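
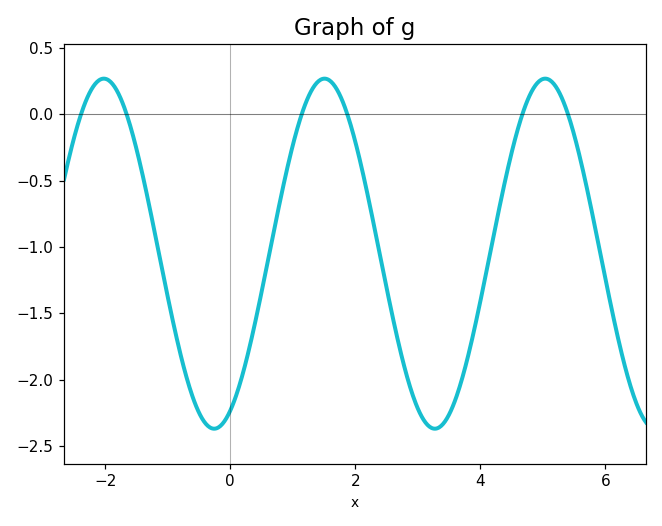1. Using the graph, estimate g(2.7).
-1.75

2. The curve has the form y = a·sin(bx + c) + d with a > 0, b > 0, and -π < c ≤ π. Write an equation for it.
y = 1.32sin(1.8x - 1.1) - 1.05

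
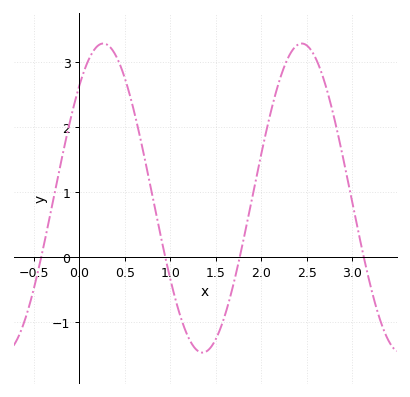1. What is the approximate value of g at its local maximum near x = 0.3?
3.29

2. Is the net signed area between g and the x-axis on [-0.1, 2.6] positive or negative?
positive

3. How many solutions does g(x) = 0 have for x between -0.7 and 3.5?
4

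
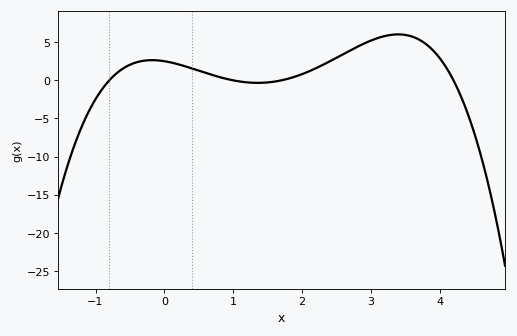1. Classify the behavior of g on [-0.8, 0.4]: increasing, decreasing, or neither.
neither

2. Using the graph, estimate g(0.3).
2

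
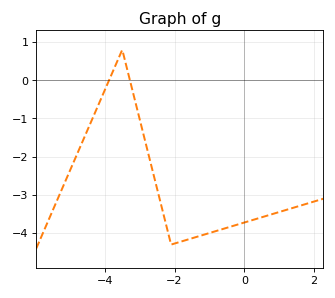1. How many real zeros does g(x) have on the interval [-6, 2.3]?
2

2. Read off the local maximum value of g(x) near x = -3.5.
0.799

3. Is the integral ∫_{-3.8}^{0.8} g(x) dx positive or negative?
negative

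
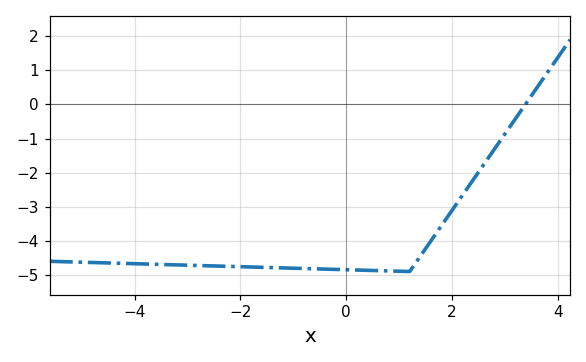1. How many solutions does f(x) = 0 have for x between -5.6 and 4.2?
1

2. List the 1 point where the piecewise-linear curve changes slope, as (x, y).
(1.2, -4.9)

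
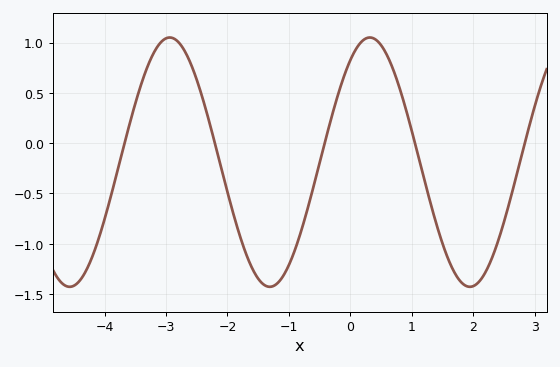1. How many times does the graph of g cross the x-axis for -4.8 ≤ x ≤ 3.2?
5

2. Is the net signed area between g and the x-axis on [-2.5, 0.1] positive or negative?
negative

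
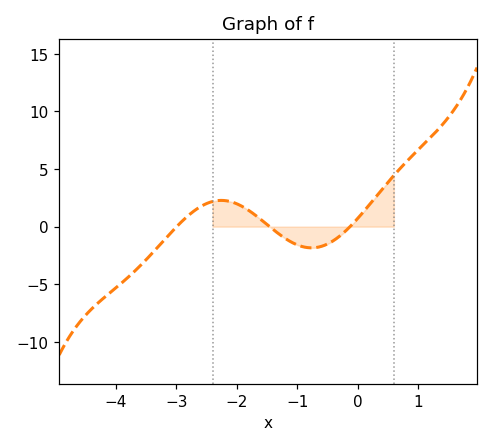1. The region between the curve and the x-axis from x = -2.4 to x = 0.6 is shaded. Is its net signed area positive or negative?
positive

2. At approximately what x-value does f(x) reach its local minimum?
-0.761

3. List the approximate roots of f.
-2.99, -1.46, -0.125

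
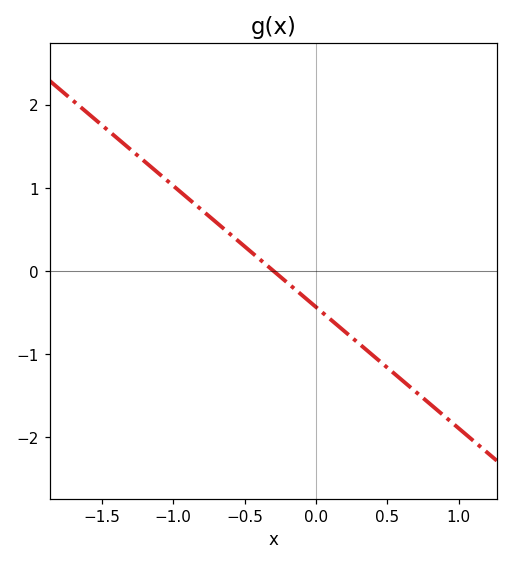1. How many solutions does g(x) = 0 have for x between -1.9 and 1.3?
1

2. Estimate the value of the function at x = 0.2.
-0.7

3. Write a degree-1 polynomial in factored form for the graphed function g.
y = -1.46(x + 0.3)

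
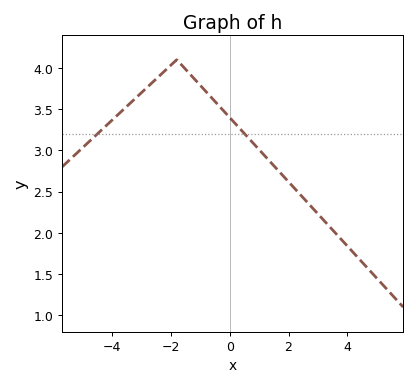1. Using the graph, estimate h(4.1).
1.8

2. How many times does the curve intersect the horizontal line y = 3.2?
2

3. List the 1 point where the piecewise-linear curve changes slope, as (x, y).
(-1.8, 4.1)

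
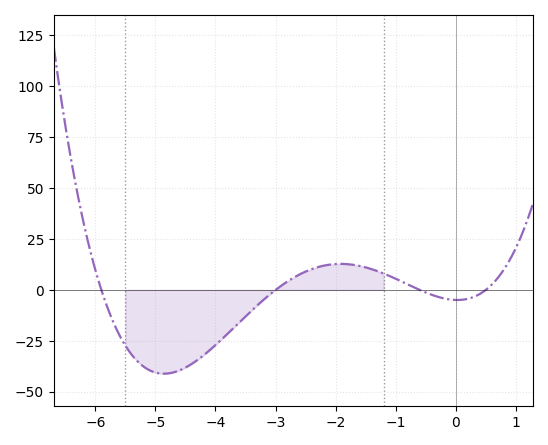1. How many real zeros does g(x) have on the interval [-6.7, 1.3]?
4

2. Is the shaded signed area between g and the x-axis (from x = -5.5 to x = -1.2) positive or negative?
negative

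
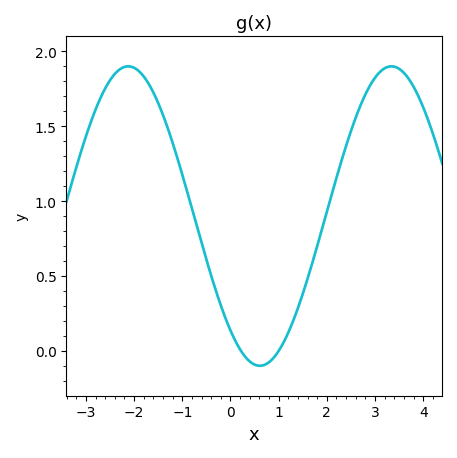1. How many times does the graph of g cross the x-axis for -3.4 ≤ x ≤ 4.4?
2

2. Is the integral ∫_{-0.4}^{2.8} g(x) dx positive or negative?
positive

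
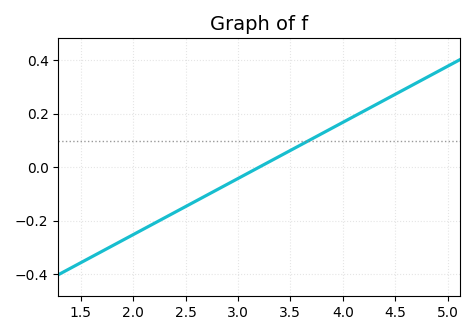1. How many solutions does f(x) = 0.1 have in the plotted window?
1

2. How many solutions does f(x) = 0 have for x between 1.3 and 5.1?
1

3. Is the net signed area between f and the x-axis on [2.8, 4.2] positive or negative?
positive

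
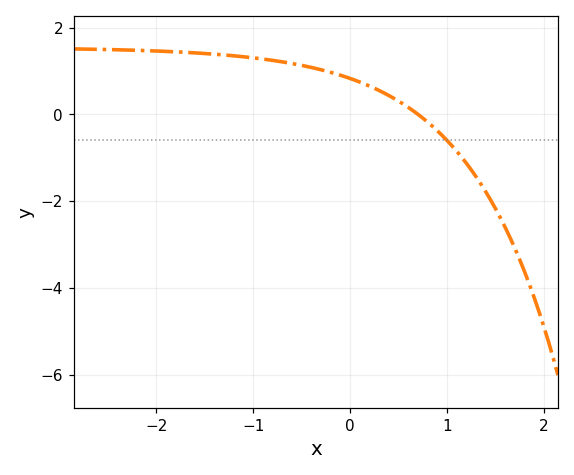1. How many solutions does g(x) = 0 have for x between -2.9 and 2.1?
1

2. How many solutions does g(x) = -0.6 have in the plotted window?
1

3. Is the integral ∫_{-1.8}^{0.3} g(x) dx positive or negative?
positive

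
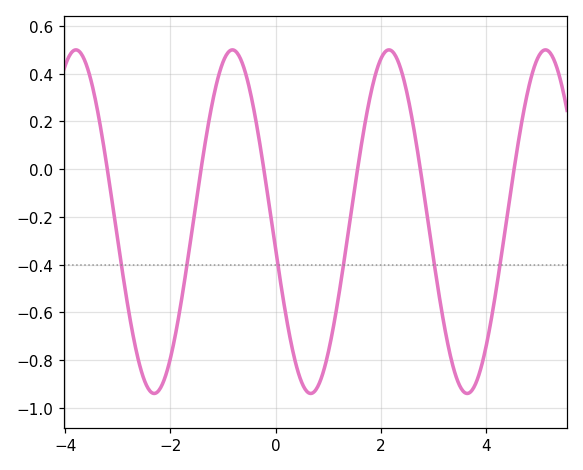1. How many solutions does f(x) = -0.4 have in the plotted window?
6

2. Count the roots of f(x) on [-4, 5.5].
6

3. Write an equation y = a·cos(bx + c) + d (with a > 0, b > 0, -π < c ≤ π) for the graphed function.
y = 0.72cos(2.1x + 1.7) - 0.22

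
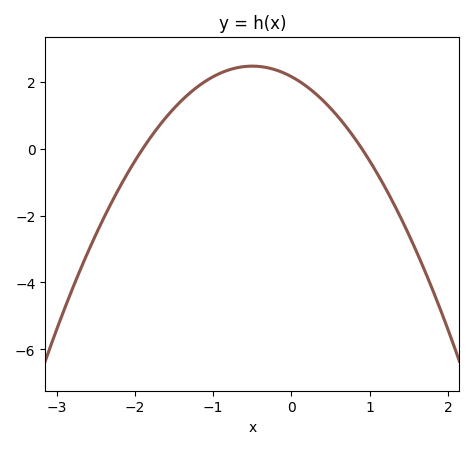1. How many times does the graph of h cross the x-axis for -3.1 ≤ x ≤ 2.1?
2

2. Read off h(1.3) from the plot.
-1.6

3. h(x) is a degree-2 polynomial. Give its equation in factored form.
y = -1.26(x + 1.9)(x - 0.9)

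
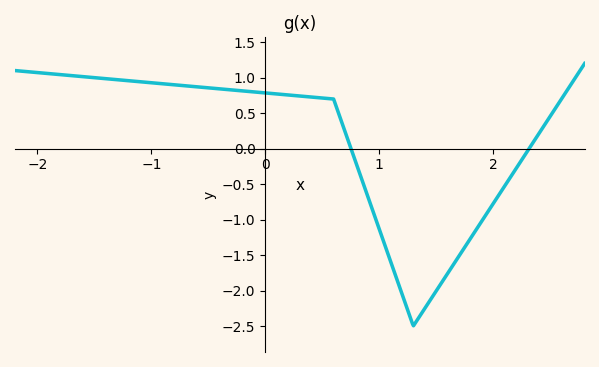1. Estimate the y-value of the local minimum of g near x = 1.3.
-2.5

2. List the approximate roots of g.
0.8, 2.3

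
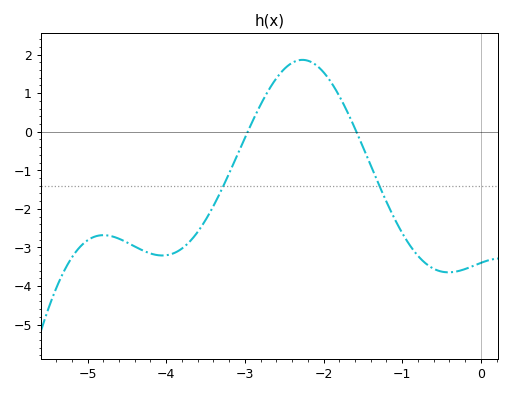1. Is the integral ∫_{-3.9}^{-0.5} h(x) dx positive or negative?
negative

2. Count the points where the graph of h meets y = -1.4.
2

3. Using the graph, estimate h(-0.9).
-2.95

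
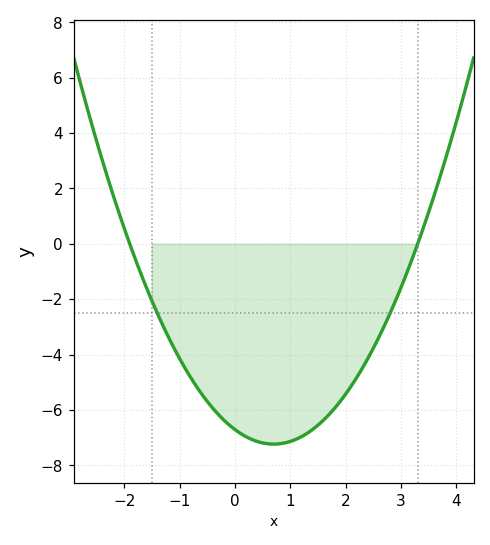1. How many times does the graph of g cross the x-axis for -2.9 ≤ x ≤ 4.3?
2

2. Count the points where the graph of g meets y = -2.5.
2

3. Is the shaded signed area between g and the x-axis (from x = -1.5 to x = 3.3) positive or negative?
negative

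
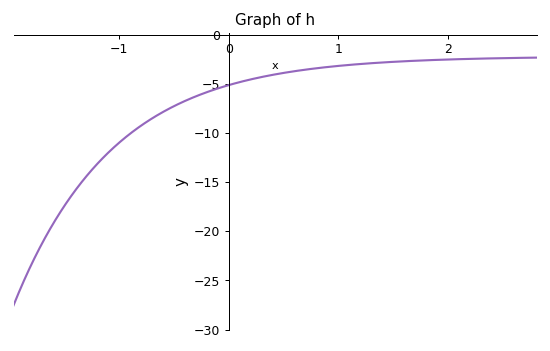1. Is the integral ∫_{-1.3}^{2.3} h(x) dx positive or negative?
negative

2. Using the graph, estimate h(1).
-3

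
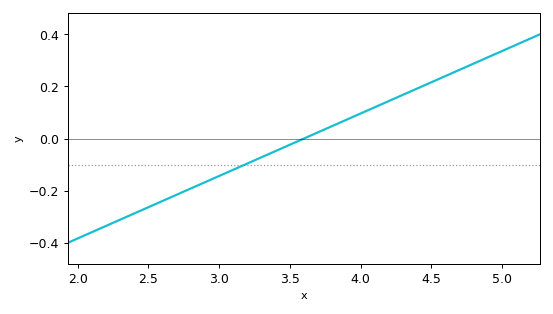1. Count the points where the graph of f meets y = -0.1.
1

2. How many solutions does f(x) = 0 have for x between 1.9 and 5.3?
1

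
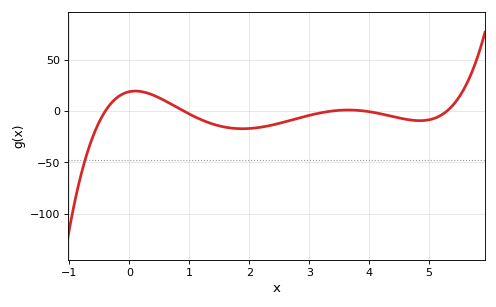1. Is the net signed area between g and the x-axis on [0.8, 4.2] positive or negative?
negative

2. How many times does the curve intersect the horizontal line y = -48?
1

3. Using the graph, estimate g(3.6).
0.815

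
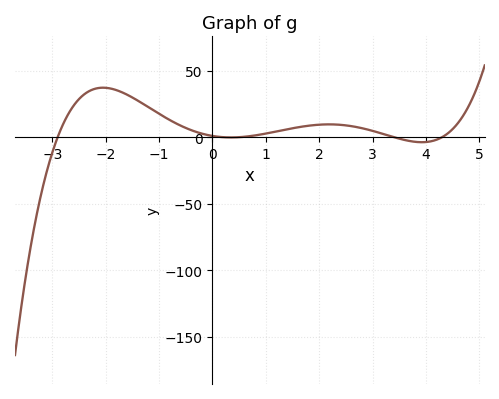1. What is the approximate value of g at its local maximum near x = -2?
35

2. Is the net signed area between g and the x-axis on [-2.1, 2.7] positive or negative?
positive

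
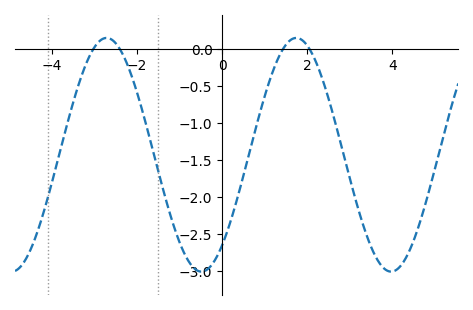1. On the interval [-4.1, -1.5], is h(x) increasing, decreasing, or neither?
neither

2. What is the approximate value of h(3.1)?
-1.95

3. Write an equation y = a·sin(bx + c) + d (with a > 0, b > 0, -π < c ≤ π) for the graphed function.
y = 1.58sin(1.4x - 0.88) - 1.43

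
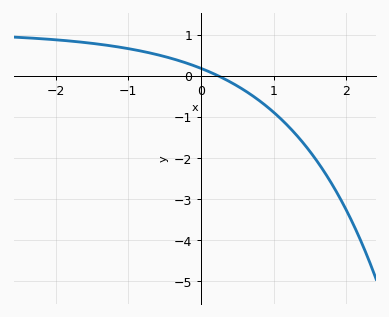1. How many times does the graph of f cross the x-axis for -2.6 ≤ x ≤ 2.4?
1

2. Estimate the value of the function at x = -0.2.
0.3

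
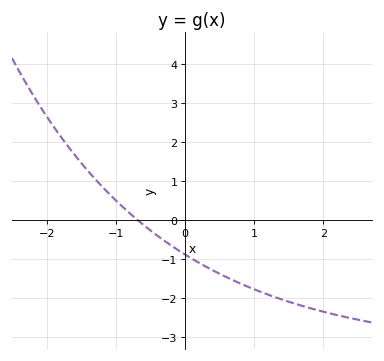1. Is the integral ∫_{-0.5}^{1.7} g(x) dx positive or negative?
negative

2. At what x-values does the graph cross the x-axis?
-0.7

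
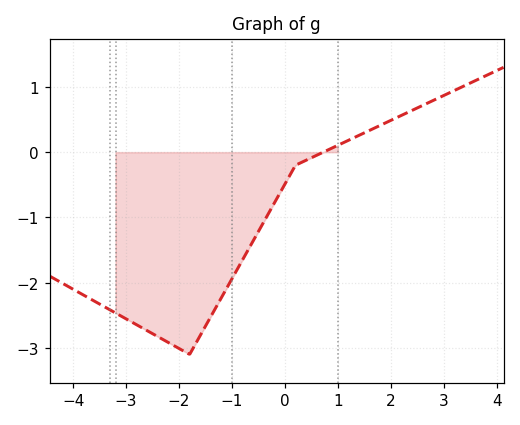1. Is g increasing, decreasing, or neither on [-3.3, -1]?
neither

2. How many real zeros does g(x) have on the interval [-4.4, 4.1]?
1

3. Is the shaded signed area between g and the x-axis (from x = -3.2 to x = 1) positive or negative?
negative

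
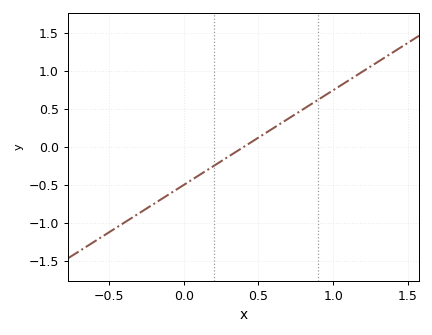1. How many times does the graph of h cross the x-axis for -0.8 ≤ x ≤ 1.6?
1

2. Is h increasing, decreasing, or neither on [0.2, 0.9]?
increasing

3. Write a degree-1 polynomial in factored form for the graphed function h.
y = 1.25(x - 0.4)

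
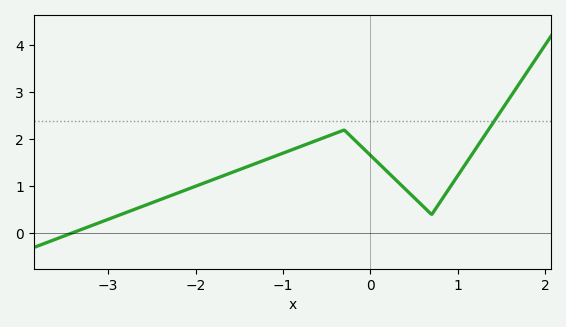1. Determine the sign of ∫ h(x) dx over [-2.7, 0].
positive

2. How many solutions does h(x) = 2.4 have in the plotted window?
1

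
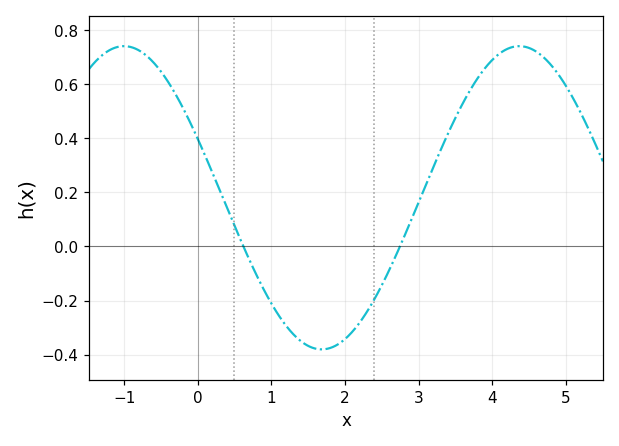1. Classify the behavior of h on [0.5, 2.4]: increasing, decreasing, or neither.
neither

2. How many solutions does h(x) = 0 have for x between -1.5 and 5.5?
2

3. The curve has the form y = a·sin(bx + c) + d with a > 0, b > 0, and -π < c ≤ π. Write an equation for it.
y = 0.56sin(1.2x + 2.7) + 0.18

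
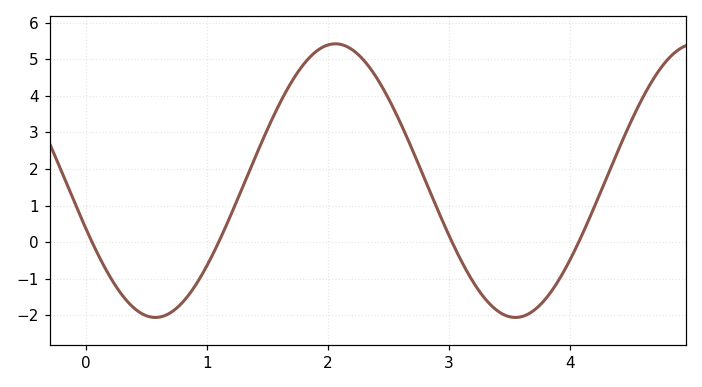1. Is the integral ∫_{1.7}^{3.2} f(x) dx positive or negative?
positive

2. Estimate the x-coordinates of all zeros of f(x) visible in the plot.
0.049, 1.1, 3.03, 4.07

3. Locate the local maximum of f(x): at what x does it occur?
2.06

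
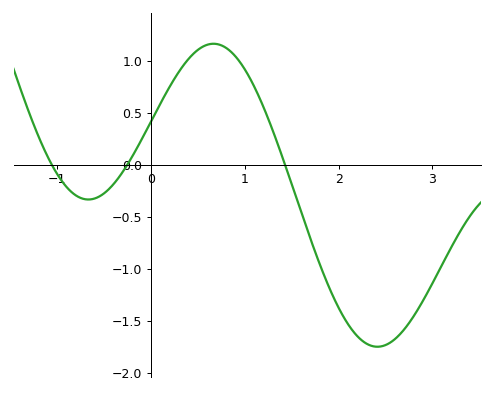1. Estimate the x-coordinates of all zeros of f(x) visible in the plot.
-1.1, -0.3, 1.4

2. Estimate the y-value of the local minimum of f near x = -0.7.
-0.35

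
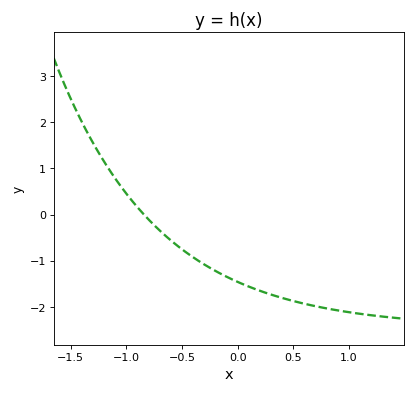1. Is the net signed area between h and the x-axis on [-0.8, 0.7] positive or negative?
negative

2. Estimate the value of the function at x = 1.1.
-2.15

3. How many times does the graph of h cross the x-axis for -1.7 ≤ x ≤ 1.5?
1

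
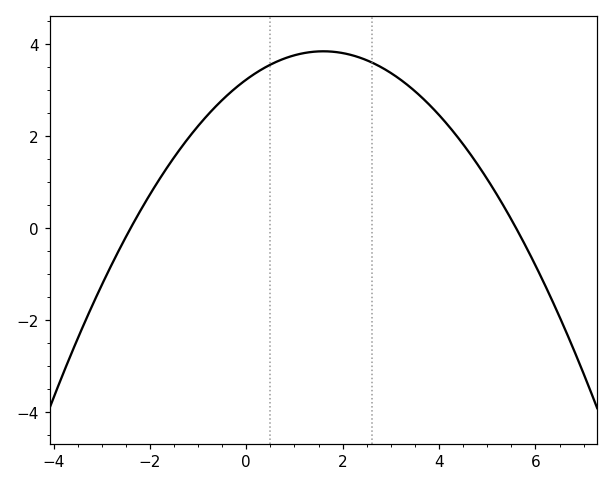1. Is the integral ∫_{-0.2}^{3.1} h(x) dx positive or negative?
positive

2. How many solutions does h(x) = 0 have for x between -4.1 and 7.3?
2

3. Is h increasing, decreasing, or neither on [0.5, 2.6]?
neither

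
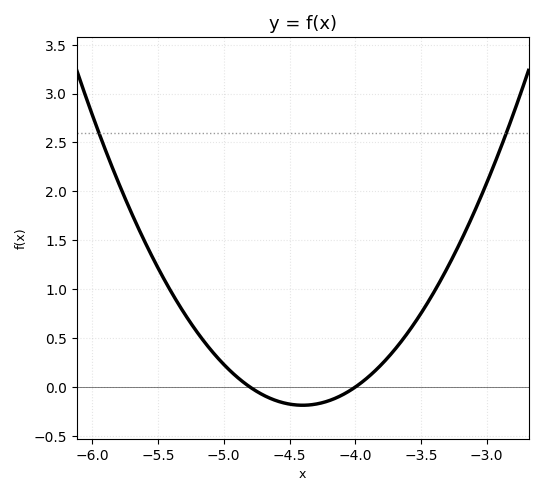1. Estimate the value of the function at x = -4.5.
-0.15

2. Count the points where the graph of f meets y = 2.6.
2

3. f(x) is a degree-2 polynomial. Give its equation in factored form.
y = 1.16(x + 4.8)(x + 4)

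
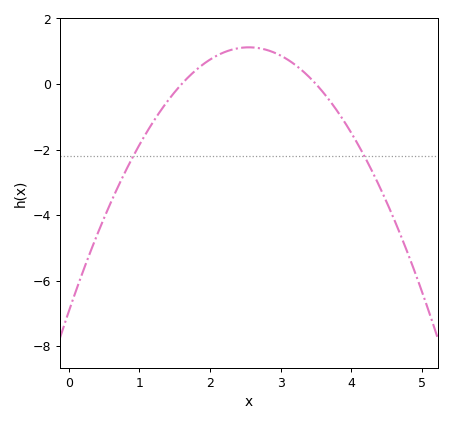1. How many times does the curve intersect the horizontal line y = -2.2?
2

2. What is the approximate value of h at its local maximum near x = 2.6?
1.12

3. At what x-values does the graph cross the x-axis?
1.6, 3.5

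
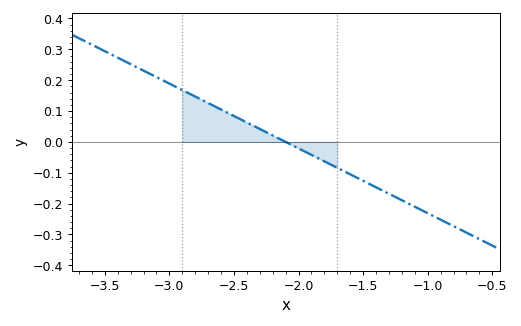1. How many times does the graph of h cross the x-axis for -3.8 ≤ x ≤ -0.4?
1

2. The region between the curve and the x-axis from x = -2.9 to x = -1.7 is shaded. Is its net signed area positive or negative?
positive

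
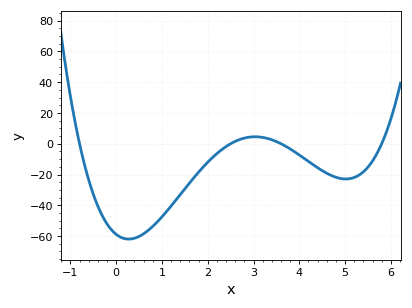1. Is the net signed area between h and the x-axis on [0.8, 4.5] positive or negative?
negative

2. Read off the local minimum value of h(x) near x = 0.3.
-62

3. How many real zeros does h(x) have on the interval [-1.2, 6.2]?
4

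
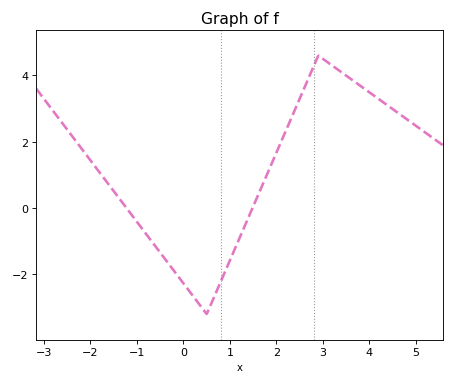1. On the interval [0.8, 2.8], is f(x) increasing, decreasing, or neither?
increasing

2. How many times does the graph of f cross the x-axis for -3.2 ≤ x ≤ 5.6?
2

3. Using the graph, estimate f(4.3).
3.2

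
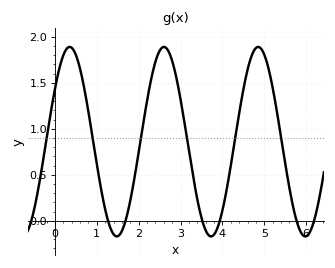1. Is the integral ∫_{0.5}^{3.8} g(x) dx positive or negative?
positive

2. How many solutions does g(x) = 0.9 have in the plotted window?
6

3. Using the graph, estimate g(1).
0.6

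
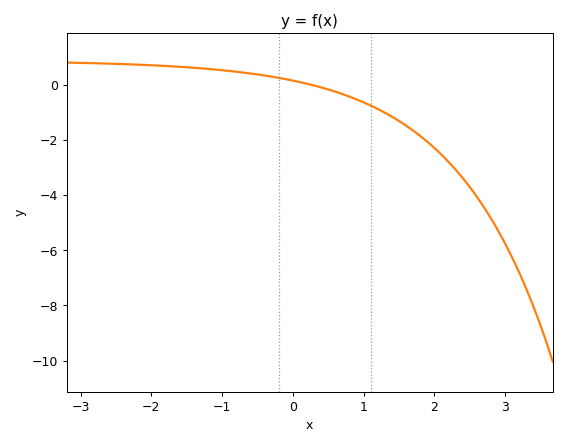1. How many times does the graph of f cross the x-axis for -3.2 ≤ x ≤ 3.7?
1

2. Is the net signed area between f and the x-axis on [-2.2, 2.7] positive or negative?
negative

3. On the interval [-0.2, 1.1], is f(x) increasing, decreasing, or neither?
decreasing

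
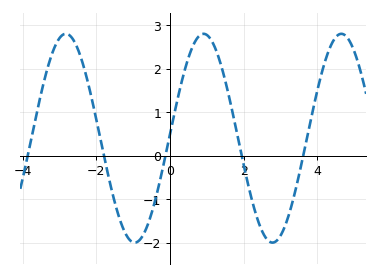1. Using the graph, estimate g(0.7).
2.65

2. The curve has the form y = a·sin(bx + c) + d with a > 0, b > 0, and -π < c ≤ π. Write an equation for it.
y = 2.4sin(1.68x + 0.04) + 0.4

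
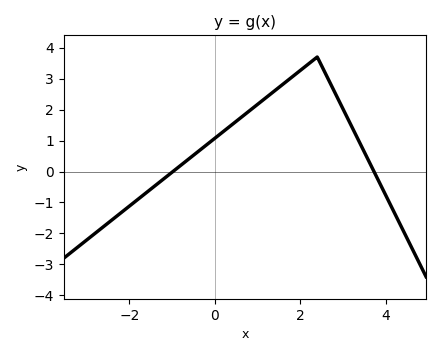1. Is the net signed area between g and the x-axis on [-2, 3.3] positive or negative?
positive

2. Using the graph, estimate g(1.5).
2.7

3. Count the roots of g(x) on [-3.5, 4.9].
2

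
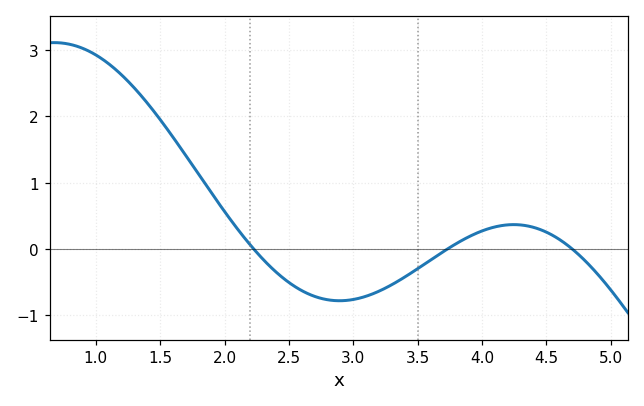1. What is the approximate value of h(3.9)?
0.2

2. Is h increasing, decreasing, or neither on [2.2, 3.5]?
neither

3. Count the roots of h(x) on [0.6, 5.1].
3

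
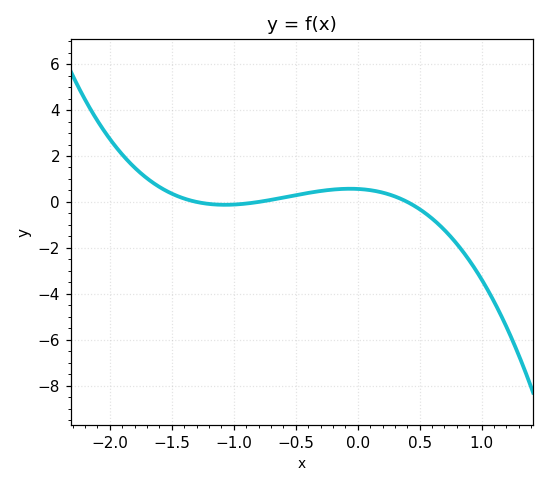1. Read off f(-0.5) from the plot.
0.2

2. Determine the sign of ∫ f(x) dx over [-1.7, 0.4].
positive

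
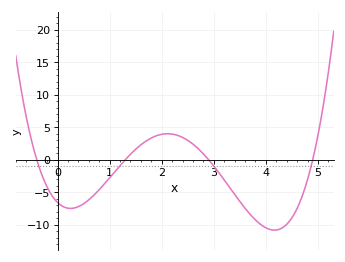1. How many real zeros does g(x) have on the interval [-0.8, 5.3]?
4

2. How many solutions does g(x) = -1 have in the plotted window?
4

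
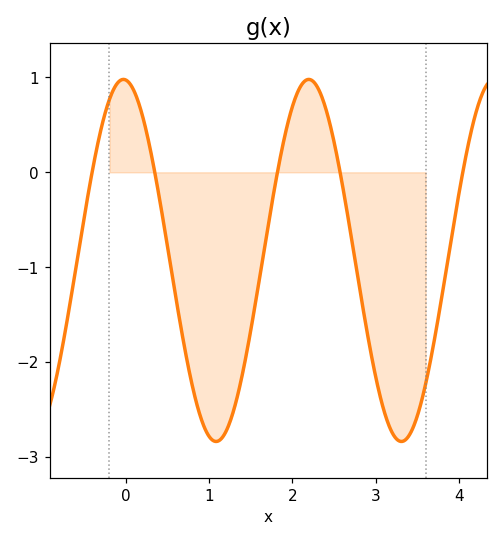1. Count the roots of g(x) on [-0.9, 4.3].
5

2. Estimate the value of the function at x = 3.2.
-2.7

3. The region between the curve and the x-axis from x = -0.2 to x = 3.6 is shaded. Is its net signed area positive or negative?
negative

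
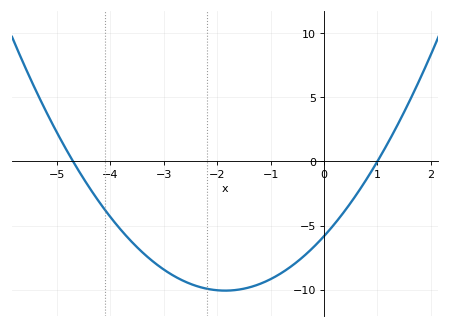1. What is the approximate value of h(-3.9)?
-4.86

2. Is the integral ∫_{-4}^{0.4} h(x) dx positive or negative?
negative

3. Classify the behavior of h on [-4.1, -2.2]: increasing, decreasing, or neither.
decreasing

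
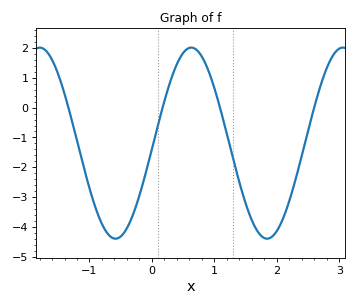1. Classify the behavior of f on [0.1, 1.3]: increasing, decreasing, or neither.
neither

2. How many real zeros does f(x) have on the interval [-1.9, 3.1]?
4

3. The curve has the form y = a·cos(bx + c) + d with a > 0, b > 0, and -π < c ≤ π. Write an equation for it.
y = 3.2cos(2.59x - 1.63) - 1.19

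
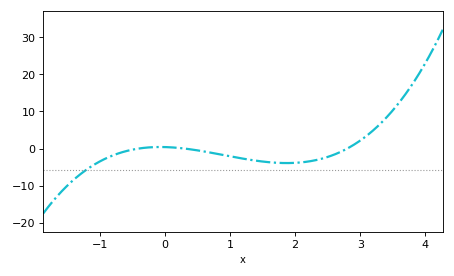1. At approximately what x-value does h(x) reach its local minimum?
1.87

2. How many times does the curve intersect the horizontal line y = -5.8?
1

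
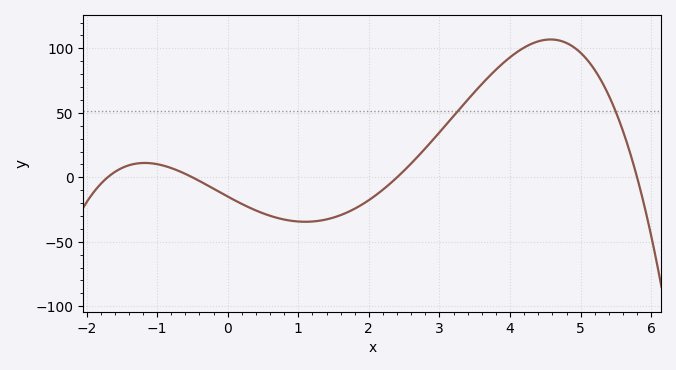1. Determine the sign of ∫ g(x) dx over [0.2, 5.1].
positive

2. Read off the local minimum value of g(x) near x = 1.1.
-34.5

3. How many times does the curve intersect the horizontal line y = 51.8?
2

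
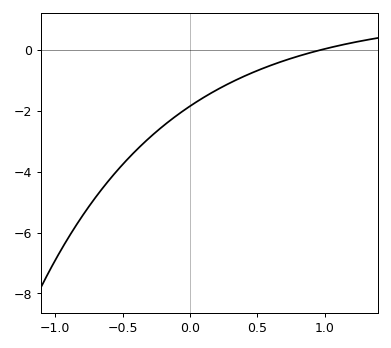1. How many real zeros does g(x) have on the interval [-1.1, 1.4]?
1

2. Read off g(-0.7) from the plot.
-4.84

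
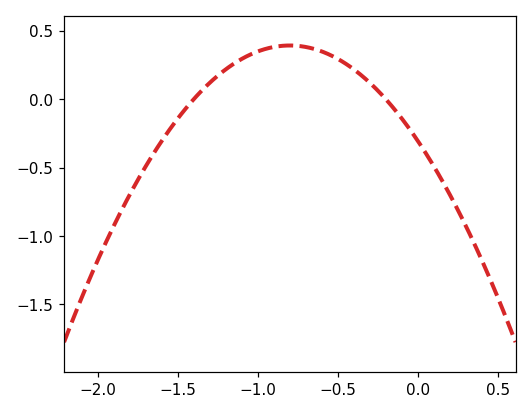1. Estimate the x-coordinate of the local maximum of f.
-0.8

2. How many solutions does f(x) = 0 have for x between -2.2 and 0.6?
2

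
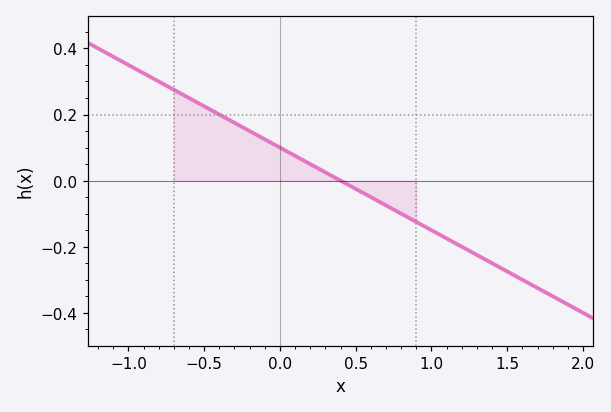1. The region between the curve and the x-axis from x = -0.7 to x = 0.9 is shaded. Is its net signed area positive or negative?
positive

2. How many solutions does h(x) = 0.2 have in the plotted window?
1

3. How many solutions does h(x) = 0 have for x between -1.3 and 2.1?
1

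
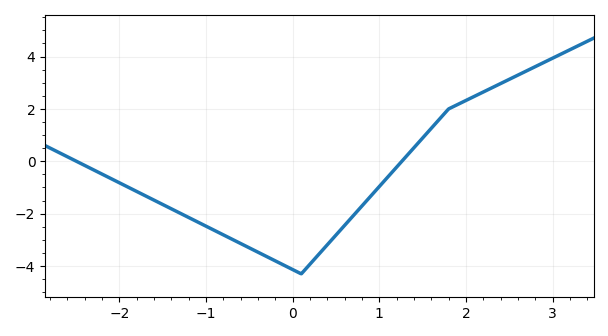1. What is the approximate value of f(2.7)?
3.4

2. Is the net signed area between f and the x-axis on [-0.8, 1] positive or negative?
negative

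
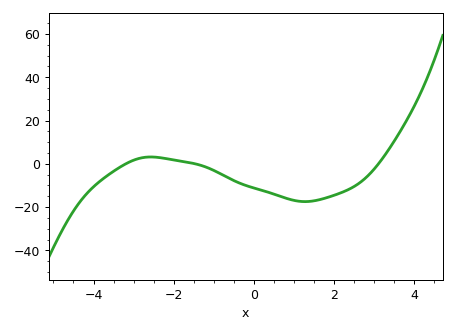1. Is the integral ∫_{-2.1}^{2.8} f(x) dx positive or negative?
negative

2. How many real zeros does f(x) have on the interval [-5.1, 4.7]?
3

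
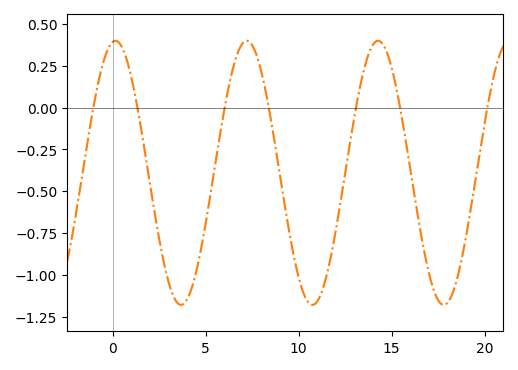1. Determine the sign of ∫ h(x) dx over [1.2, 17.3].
negative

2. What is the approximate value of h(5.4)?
-0.42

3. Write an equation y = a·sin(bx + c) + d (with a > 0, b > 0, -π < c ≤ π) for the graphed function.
y = 0.79sin(0.89x + 1.4) - 0.39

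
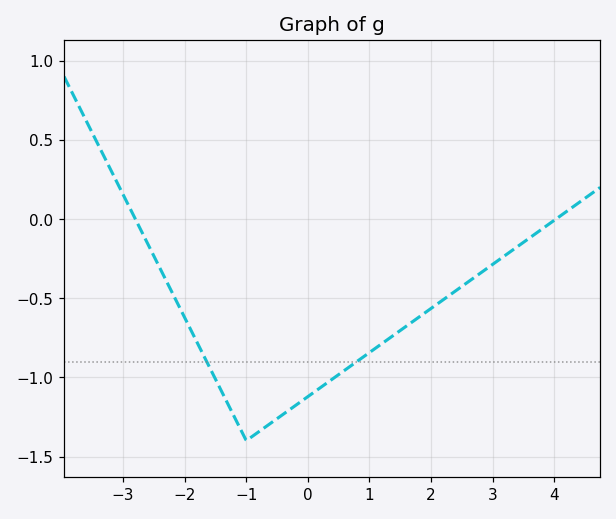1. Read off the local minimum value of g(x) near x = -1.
-1.4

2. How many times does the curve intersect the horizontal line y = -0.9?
2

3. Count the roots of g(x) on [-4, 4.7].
2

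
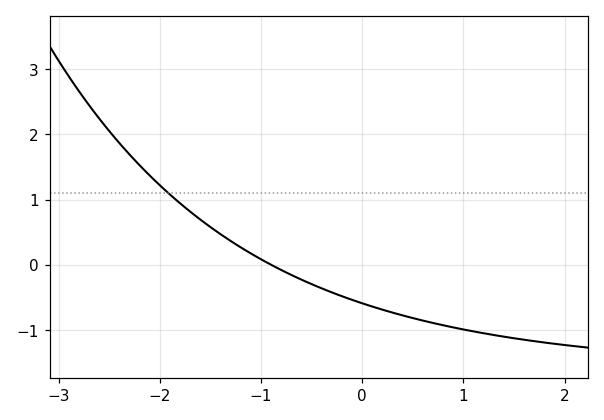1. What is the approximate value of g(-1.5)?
0.6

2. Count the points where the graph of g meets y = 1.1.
1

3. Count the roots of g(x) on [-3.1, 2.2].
1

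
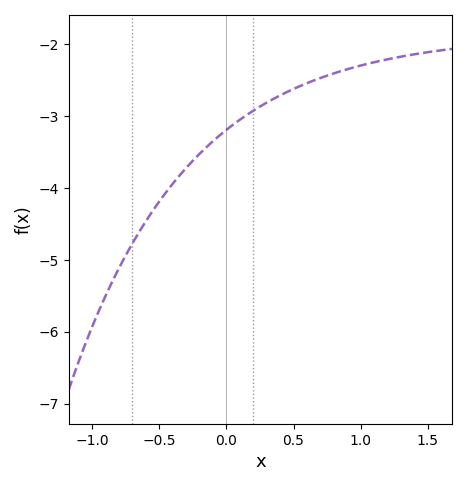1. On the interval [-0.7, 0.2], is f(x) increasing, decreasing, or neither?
increasing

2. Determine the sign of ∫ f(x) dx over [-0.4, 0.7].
negative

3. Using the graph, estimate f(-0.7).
-4.8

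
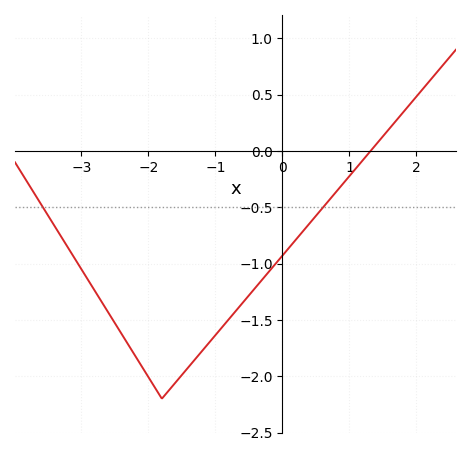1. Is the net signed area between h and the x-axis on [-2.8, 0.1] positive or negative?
negative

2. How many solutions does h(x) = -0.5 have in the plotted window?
2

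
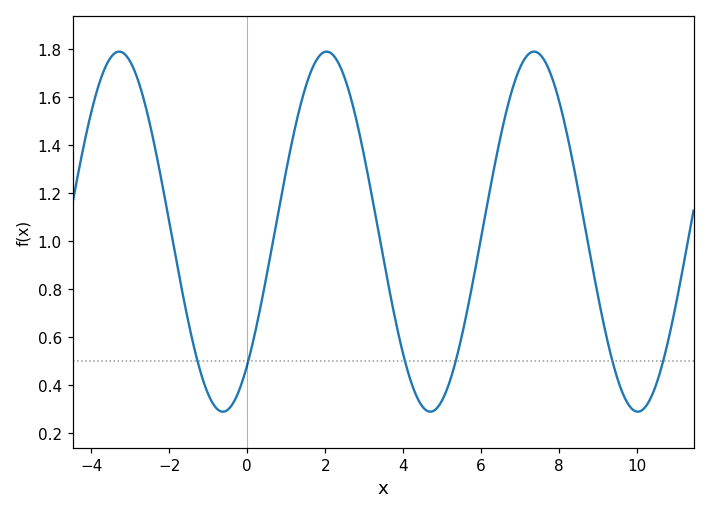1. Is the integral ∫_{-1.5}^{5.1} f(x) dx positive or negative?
positive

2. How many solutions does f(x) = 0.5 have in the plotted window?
6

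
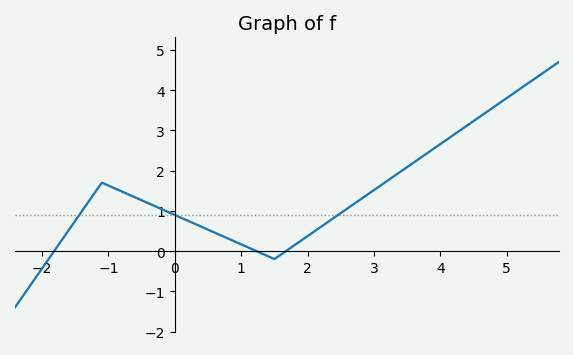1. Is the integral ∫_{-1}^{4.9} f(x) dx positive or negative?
positive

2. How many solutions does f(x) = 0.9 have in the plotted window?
3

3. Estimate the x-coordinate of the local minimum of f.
1.6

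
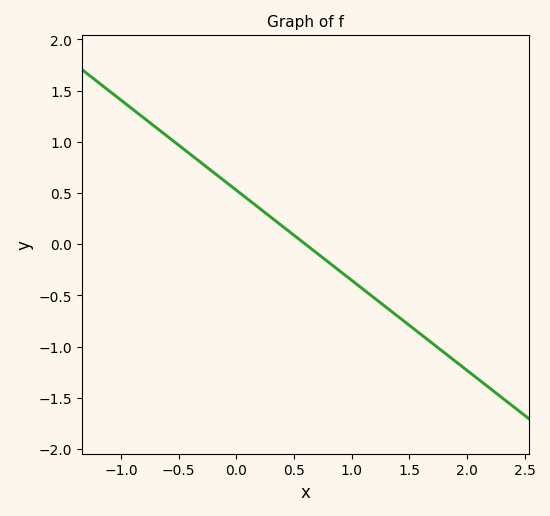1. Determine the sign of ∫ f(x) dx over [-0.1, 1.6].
negative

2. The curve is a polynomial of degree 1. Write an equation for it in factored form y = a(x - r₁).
y = -0.88(x - 0.6)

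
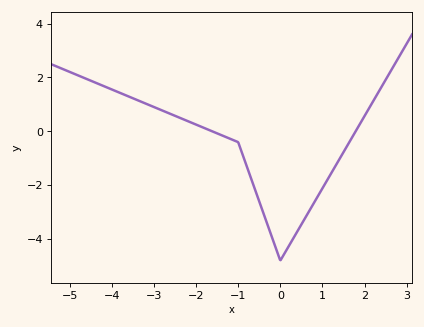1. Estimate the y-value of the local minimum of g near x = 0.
-4.79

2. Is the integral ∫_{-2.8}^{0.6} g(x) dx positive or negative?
negative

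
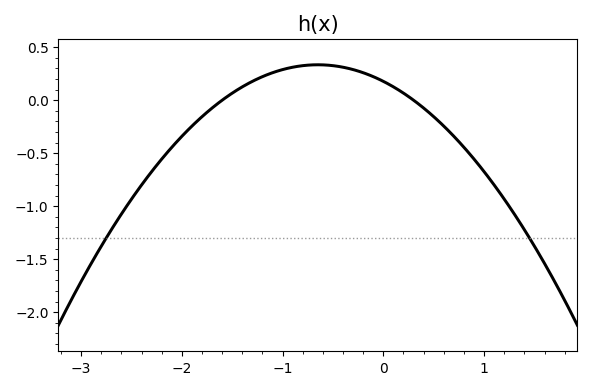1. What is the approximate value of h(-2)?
-0.35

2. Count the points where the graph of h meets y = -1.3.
2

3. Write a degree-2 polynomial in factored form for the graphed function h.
y = -0.37(x + 1.6)(x - 0.3)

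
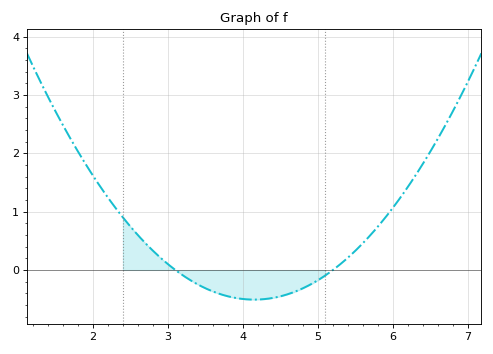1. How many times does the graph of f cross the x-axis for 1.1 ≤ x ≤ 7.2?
2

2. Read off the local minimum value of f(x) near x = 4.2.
-0.507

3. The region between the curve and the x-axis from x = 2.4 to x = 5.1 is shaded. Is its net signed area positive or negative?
negative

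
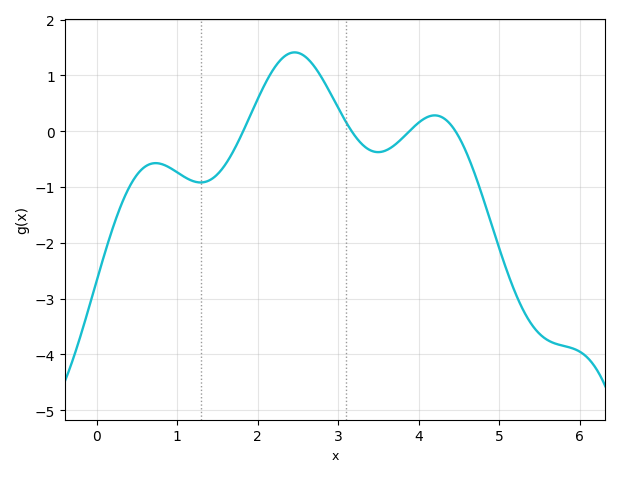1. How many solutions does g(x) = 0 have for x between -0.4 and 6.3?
4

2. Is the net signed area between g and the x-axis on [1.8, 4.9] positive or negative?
positive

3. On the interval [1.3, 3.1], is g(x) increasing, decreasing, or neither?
neither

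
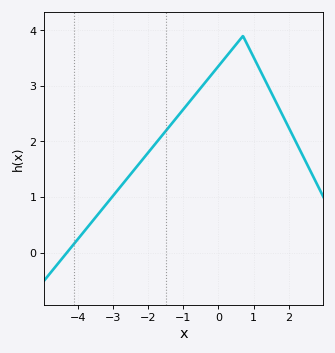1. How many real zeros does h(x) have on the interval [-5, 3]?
1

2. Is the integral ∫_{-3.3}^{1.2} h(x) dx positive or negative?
positive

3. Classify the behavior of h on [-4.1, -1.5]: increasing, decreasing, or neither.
increasing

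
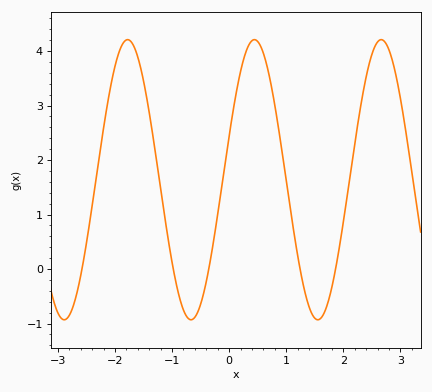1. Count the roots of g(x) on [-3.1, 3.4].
5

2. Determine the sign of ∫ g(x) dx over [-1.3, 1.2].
positive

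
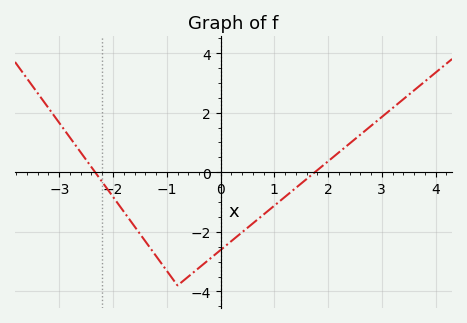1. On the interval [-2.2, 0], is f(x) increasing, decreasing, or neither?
neither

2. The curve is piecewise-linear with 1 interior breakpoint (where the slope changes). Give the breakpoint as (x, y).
(-0.8, -3.8)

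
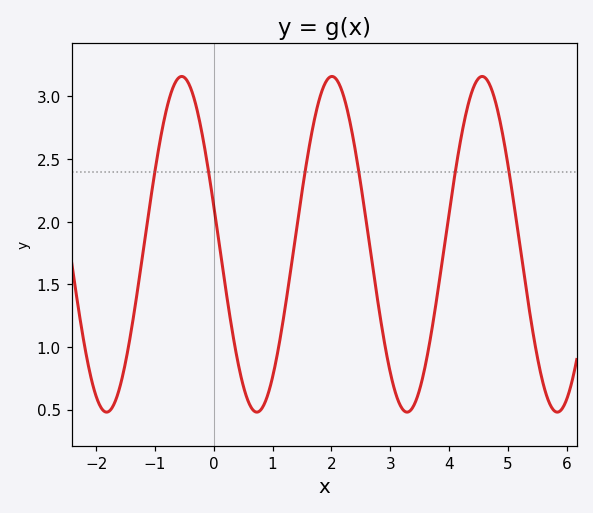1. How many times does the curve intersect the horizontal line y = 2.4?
6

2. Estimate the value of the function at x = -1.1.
2.1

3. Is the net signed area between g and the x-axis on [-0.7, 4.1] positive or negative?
positive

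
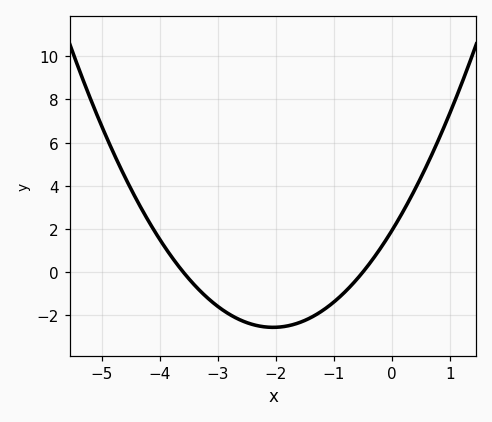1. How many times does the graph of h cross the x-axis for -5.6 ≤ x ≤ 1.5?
2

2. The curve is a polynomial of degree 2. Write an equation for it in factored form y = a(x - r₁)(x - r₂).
y = 1.07(x + 3.6)(x + 0.5)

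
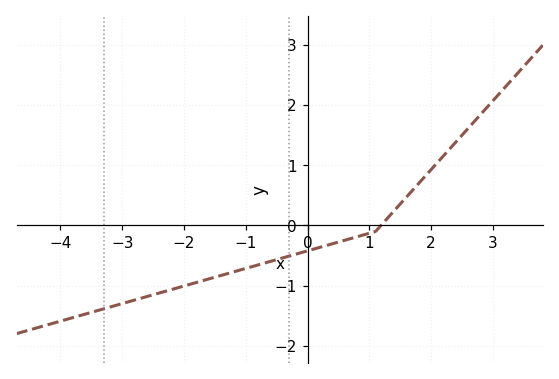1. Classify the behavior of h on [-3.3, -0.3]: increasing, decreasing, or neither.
increasing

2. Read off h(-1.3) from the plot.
-0.8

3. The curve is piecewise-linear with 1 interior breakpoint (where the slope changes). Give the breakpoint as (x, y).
(1.1, -0.1)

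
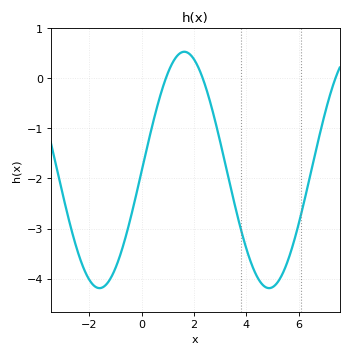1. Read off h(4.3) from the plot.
-3.84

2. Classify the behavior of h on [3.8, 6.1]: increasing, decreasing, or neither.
neither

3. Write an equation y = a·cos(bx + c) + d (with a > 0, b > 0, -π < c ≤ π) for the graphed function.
y = 2.36cos(0.97x - 1.58) - 1.83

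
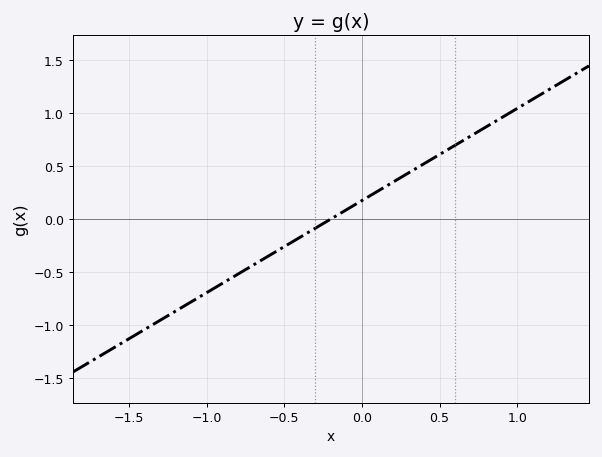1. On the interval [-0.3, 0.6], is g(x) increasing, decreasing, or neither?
increasing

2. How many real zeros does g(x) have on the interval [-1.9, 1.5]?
1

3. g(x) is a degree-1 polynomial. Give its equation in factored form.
y = 0.87(x + 0.2)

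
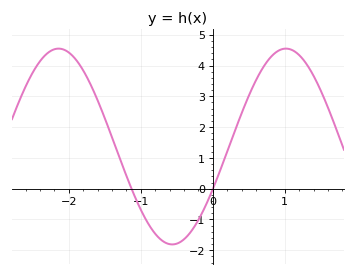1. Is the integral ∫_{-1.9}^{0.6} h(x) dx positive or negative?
positive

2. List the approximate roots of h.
-1.1, 0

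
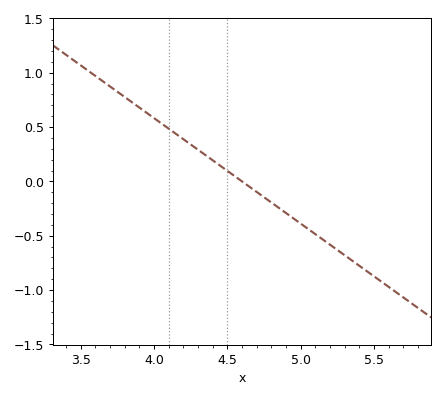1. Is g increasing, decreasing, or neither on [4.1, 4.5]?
decreasing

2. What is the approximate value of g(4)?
0.6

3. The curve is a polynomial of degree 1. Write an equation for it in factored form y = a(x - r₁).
y = -0.97(x - 4.6)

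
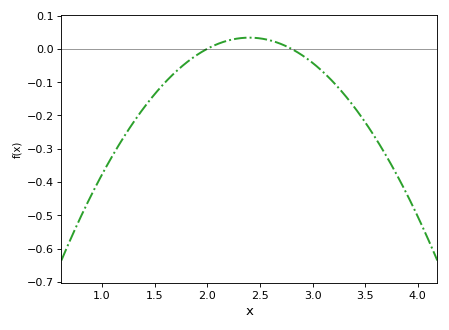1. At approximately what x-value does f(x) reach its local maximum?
2.4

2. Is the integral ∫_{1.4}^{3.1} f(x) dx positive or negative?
negative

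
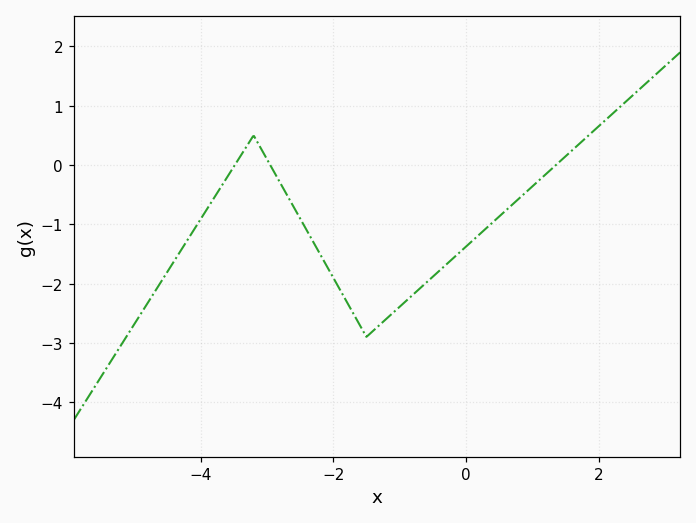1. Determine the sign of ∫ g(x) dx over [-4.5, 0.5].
negative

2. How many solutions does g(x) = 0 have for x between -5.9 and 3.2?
3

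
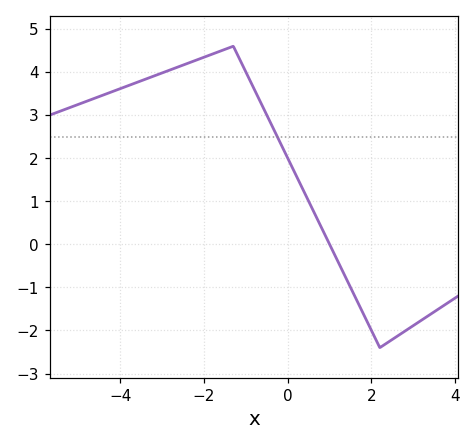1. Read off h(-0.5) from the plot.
3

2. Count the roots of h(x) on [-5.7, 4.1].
1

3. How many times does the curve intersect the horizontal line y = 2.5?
1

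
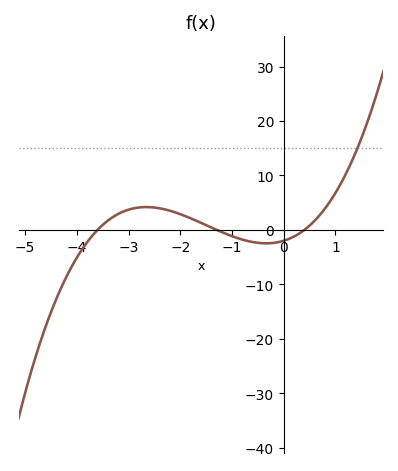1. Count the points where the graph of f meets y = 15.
1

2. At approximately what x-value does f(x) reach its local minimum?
-0.3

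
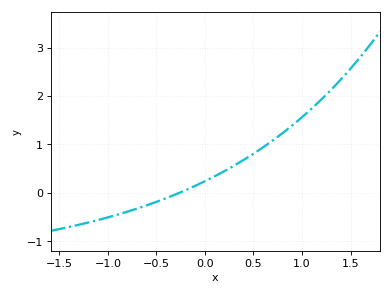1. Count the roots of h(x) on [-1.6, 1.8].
1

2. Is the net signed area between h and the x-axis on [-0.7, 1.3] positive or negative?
positive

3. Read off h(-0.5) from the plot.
-0.2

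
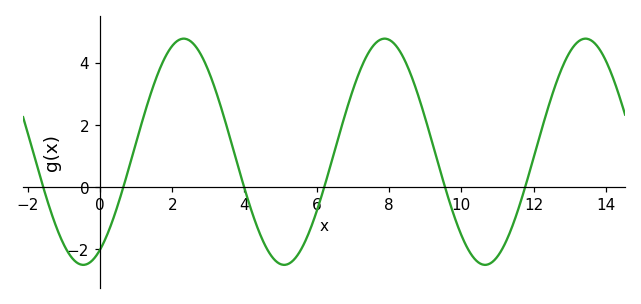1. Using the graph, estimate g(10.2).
-2.02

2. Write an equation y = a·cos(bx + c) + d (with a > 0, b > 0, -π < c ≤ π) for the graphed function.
y = 3.64cos(1.13x - 2.62) + 1.14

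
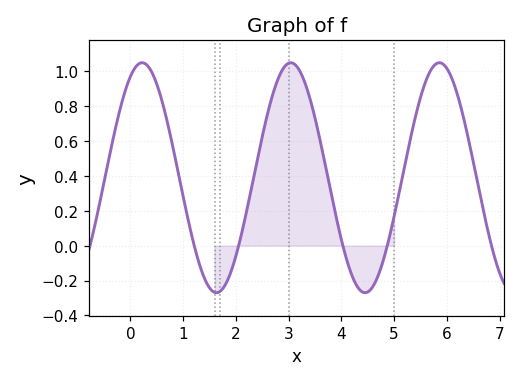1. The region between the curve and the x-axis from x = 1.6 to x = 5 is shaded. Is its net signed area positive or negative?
positive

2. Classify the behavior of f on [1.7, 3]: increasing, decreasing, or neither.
increasing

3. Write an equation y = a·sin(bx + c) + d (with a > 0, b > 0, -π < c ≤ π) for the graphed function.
y = 0.66sin(2.2x + 1.1) + 0.39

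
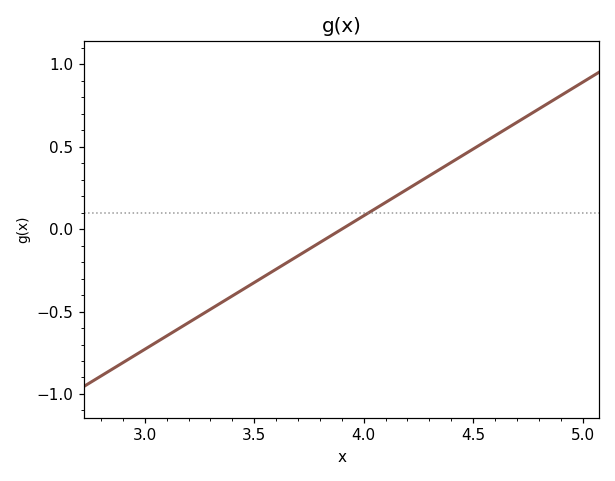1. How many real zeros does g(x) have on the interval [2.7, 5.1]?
1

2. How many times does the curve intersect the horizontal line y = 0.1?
1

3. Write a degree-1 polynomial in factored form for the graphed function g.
y = 0.81(x - 3.9)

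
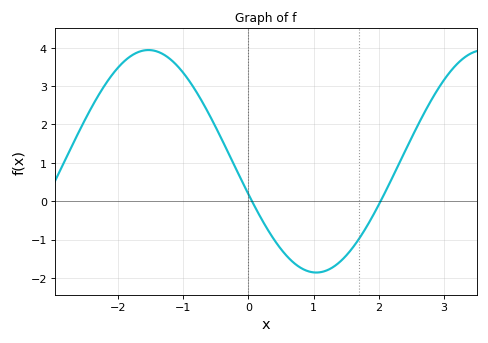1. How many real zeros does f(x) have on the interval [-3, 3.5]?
2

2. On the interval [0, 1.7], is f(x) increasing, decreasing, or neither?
neither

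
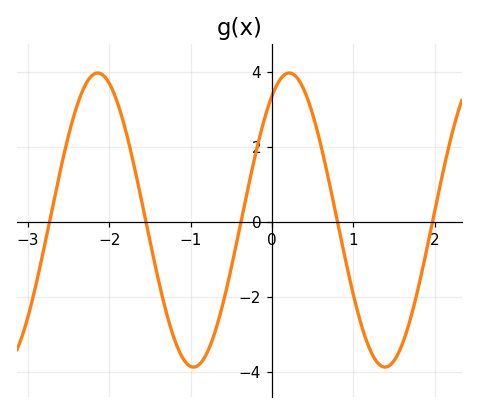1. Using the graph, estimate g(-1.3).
-2.4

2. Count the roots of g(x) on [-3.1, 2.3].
5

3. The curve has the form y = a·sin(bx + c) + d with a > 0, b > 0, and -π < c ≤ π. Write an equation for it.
y = 3.92sin(2.7x + 1) + 0.06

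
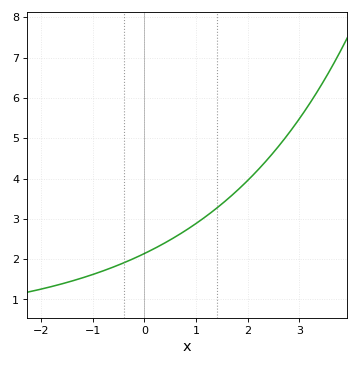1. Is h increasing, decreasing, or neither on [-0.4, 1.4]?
increasing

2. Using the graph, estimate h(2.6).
4.8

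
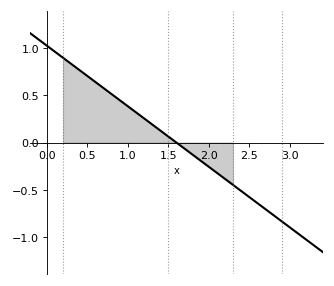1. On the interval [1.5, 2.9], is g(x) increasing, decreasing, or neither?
decreasing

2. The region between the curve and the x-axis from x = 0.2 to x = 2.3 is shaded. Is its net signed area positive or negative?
positive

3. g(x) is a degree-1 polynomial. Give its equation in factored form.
y = -0.64(x - 1.6)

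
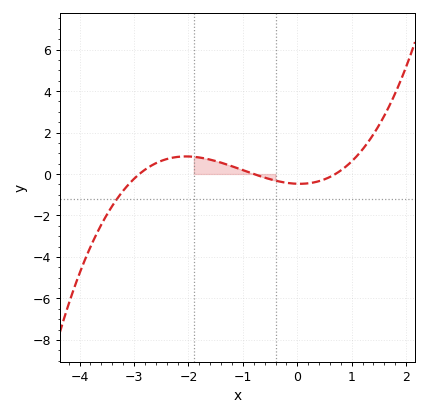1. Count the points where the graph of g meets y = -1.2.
1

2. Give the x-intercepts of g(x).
-2.9, -0.8, 0.7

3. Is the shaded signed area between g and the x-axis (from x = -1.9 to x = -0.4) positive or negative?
positive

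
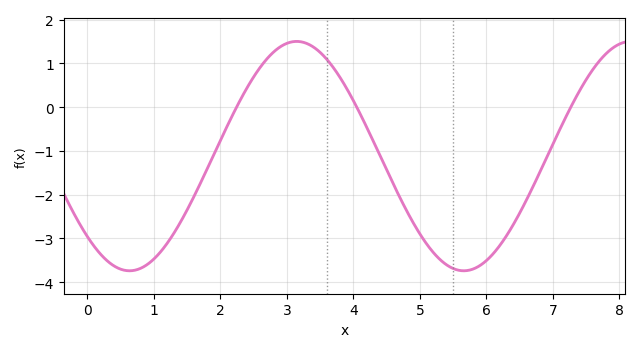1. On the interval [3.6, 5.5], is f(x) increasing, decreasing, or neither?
decreasing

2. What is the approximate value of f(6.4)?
-2.69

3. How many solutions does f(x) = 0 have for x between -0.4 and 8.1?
3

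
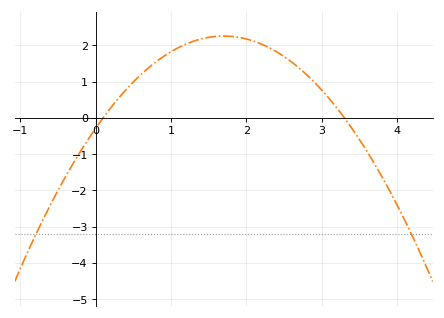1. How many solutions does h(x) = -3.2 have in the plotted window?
2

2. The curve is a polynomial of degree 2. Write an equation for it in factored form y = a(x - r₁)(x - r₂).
y = -0.88(x - 0.1)(x - 3.3)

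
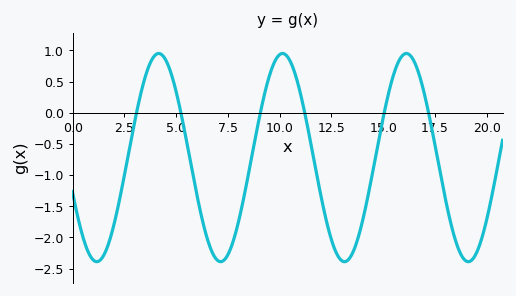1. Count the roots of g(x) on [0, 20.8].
6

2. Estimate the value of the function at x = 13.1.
-2.4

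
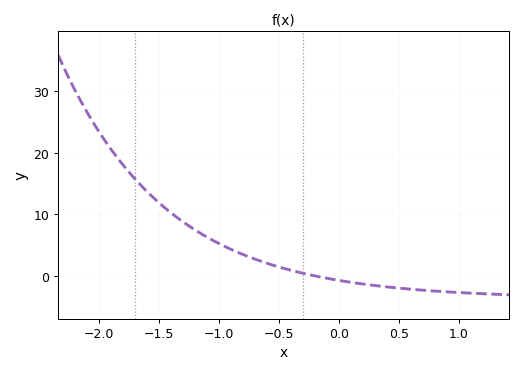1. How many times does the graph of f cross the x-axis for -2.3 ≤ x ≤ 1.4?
1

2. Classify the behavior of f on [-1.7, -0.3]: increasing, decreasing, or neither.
decreasing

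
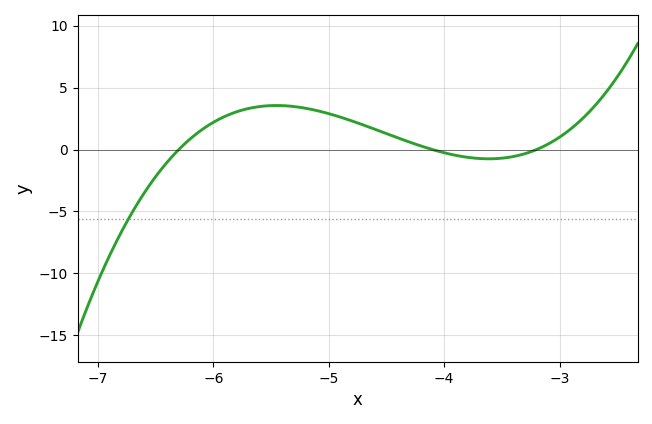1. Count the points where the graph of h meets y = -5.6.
1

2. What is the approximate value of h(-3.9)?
-0.5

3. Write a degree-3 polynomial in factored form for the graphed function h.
y = 1.38(x + 6.3)(x + 4.1)(x + 3.2)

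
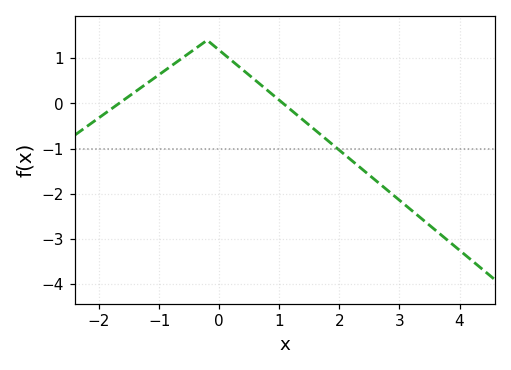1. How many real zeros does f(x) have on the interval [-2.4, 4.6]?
2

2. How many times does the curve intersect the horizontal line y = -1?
1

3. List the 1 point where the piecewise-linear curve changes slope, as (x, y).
(-0.2, 1.4)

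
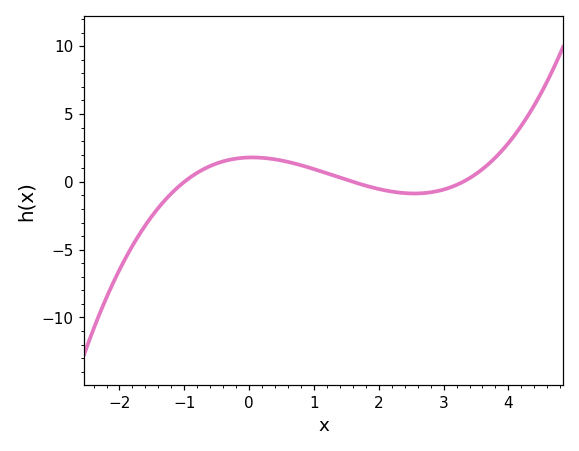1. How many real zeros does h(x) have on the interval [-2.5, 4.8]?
3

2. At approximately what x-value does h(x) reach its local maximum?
0.05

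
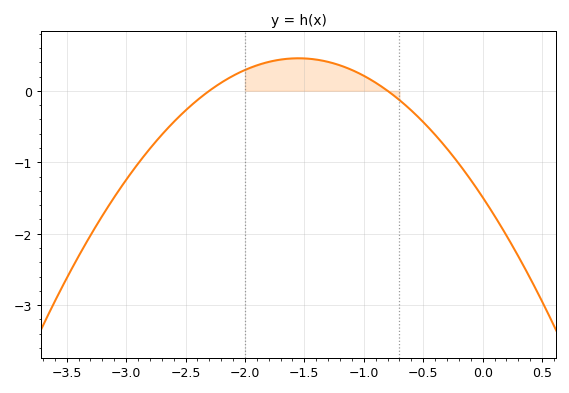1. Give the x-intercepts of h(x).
-2.3, -0.8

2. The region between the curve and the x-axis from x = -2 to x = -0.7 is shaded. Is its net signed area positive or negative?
positive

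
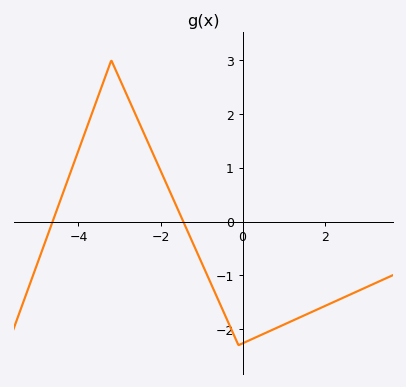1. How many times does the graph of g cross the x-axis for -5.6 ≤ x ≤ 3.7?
2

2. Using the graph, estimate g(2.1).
-1.5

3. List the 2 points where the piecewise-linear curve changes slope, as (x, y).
(-3.2, 3); (-0.1, -2.3)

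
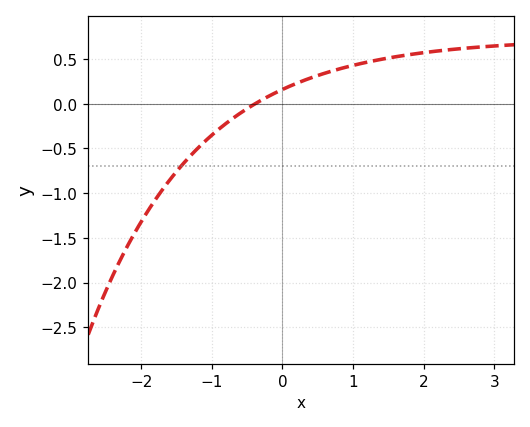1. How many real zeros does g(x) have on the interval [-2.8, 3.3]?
1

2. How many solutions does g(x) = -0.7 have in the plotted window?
1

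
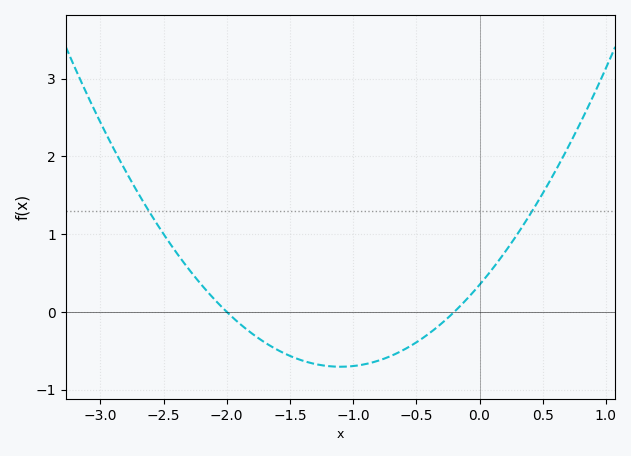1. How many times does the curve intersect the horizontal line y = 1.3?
2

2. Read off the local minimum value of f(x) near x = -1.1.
-0.705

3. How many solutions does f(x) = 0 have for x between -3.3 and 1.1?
2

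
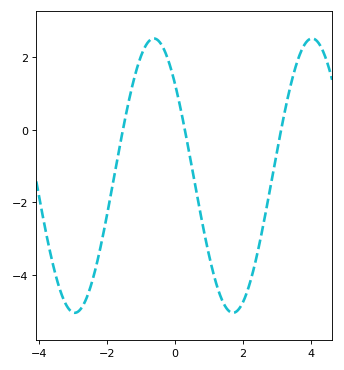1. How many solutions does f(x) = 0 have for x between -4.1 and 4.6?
3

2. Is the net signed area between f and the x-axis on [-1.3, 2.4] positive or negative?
negative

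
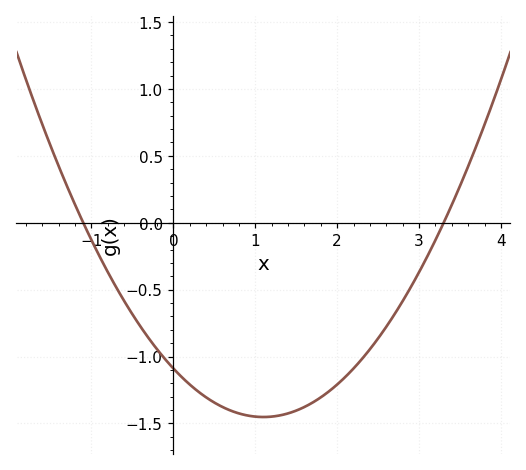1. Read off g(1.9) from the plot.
-1.25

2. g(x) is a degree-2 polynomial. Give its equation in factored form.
y = 0.3(x + 1.1)(x - 3.3)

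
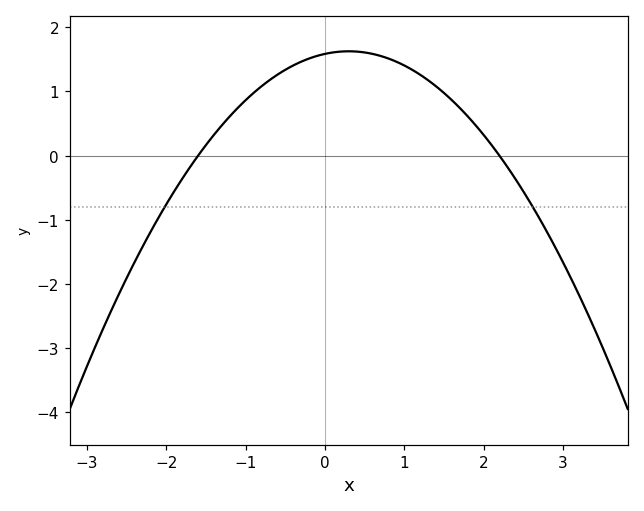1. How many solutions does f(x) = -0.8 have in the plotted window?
2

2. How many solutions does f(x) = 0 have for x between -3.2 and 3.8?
2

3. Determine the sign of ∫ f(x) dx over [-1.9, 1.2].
positive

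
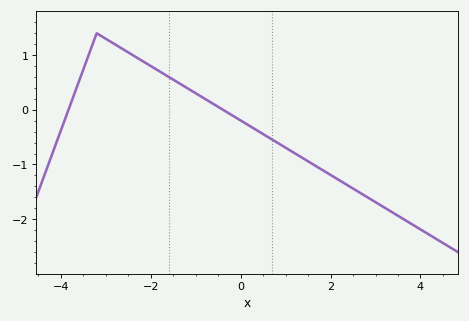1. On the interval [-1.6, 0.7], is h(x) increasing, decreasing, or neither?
decreasing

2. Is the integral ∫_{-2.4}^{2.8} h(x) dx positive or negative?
negative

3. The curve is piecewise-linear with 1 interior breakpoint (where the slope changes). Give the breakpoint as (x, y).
(-3.2, 1.4)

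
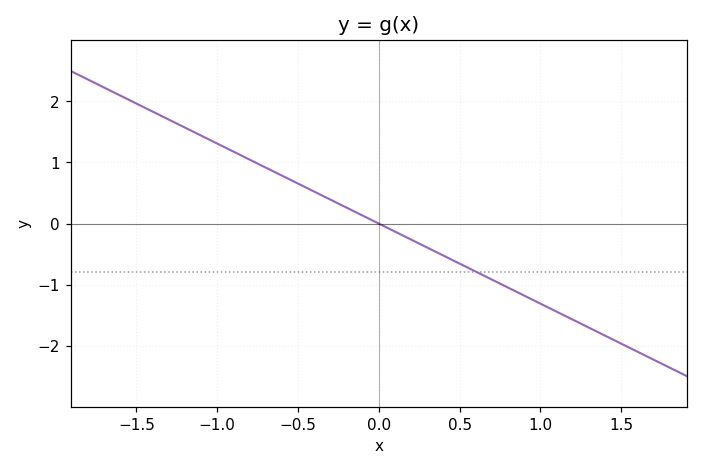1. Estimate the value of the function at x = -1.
1.3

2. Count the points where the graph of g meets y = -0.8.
1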